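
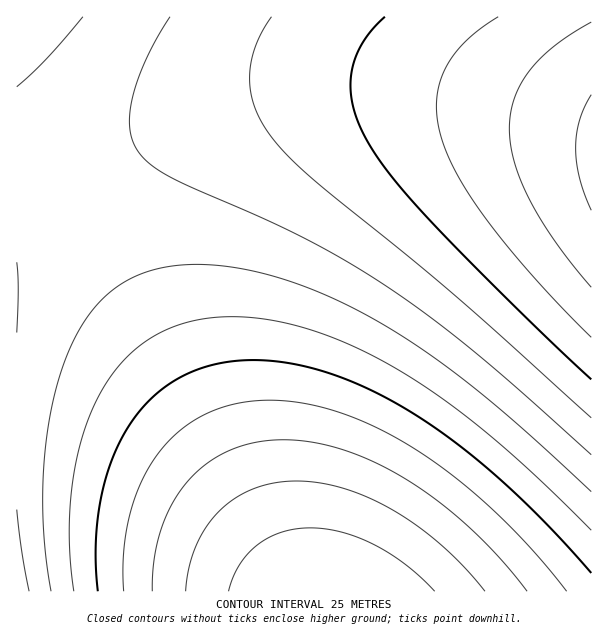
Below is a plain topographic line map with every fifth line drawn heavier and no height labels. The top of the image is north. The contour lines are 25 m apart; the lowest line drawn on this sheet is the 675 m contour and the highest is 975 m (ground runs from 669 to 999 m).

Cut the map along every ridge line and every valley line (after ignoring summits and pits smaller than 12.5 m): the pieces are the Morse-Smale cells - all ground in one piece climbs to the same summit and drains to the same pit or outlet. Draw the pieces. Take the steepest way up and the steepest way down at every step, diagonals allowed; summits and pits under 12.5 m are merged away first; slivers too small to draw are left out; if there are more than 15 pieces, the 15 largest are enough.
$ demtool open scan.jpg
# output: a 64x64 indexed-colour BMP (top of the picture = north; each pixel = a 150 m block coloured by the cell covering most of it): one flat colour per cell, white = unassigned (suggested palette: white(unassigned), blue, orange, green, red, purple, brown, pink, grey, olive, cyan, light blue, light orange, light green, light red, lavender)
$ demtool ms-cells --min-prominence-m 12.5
<image width="64" height="64" href="data:image/bmp;base64,Qk12CAAAAAAAAHYAAAAoAAAAQAAAAEAAAAABAAQAAAAAAAAIAAATCwAAEwsAABAAAAAAAAAA////ALR3HwAOf/8ALKAsACgn1gC9Z5QAS1aMAMJ34wB/f38AIr28AM++FwDox64AeLv/AIrfmACWmP8A1bDFACIiIiIiIiIiIiIiIiIiIiERERERERERERERERERERERIiIiIiIiIiIiIiIiIiIiEREREREREREREREREREREREiIiIiIiIiIiIiIiIiIiIRERERERERERERERERERERESIiIiIiIiIiIiIiIiIiIRERERERERERERERERERERERIiIiIiIiIiIiIiIiIiIhEREREREREREREREREREREREiIiIiIiIiIiIiIiIiIhERERERERERERERERERERERESIiIiIiIiIiIiIiIiIiERERERERERERERERERERERERIiIiIiIiIiIiIiIiIiEREREREREREREREREREREREREiIiIiIiIiIiIiIiIiERERERERERERERERERERERERESIiIiIiIiIiIiIiIiIRERERERERERERERERERERERERIiIiIiIiIiIiIiIiIREREREREREREREREREREREREREiIiIiIiIiIiIiIiIhERERERERERERERERERERERERESIiIiIiIiIiIiIiIhERERERERERERERERERERERERERIiIiIiIiIiIiIiIiEREREREREREREREREREREREREREiIiIiIiIiIiIiIiERERERERERERERERERERERERERESIiIiIiIiIiIiIiIRERERERERERERERERERERERERERIiIiIiIiIiIiIiIREREREREREREREREREREREREREREiIiIiIiIiIiIiIhERERERERERERERERERERERERERESIiIiIiIiIiIiIhERERERERERERERERERERERERERERIiIiIiIiIiIiIhEREREREREREREREREREREREREREREiIiIiIiIiIiIiERERERERERERERERERERERERERERESIiIiIiIiIiIiERERERERERERERERERERERERERERERIiIiIiIiIiIiIREREREREREREREREREREREREREREREiIiIiIiIiIiIRERERERERERERERERERERERERERERESIiIiIiIiIiIhERERERERERERERERERERERERERERERIiIiIiIiIiIhEREREREREREREREREREREREREREREREiIiIiIiIiIiERERERERERERERERERERERERERERERESIiIiIiIiIiERERERERERERERERERERERERERERERERIiIiIiIiIiEREREREREREREREREREREREREREREREREiIiIiIiIiIRERERERERERERERERERERERERERERERESIiIiIiIiIRERERERERERERERERERERERERERERERERIiIiIiIiIhEREREREREREREREREREREREREREREREREiIiIiIiIhERERERERERERERERERERERERERERERERESIiIiIiIiERERERERERERERERERERERERERERERERERIiIiIiIiEREREREREREREREREREREREREREREREREREiIiIiIiERERERERERERERERERERERERERERERERERESIiIiIiIRERERERERERERERERERERERERERERERERERIiIiIiIREREREREREREREREREREREREREREREREREREiIiIiIhERERERERERERERERERERERERERERERERERESIiIiIhERERERERERERERERERERERERERERERERERERIiIiIhEREREREREREREREREREREREREREREREREREREiIiIiEREREREREREREREREREREREREREREREREREREUQiIiERERERERERERERERERERERERERERERERERERERREIiERERERERERERERERERERERERERERERERERERERFEREIREREREREREREREREREREREREREREREREREREREUREQxERERERERERERERERERERERERERERERERERERERREQzMxERERERERERERERERERERERERERERERERERERFERDMzMxEREREREREREREREREREREREREREREREREREURDMzMzMRERERERERERERERERERERERERERERERERERRDMzMzMzMRERERERERERERERERERERERERERERERERFEMzMzMzMzMREREREREREREREREREREREREREREREREUMzMzMzMzMzMRERERERERERERERERERERERERERERERMzMzMzMzMzMzMxEREREREREREREREREREREREREREzMzMzMzMzMzMzMzMxERERERERERERERERERERERMzMzMzMzMzMzMzMzMzMzMzERERERERERERERERERMzMzMzMzMzMzMzMzMzMzMzMzMzMzEREREREREREzMzMzMzMzMzMzMzMzMzMzMzMzMzMzMzMzMzMzMzMzMzMzMzMzMzMzMzMzMzMzMzMzMzMzMzMzMzMzMzMzMzMzMzMzMzMzMzMzMzMzMzMzMzMzMzMzMzMzMzMzMzMzMzMzMzMzMzMzMzMzMzMzMzMzMzMzMzMzMzMzMzMzMzMzMzMzMzMzMzMzMzMzMzMzMzMzMzMzMzMzMzMzMzMzMzMzMzMzMzMzMzMzMzMzMzMzMzMzMzMzMzMzMzMzMzMzMzMzMzMzMzMzMzMzMzMzMzMzMzMzMzMzMzMzMzMzMzMzMzMzMzMzMzMzMzMzMzMzMzMzMzMzMzMzMzMzMzMzMzMzMzMzMzMzMzMz"/>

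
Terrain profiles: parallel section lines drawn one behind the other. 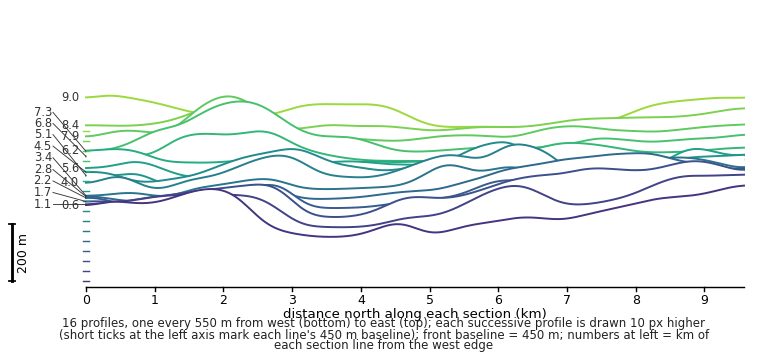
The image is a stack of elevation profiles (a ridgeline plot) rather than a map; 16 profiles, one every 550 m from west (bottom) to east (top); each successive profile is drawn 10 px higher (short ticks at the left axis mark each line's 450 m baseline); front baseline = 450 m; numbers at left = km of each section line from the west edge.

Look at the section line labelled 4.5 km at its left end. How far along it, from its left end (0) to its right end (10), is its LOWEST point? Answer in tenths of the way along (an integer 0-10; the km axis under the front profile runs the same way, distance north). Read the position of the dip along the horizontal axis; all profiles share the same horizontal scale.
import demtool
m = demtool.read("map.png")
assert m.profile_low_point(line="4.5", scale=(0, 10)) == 1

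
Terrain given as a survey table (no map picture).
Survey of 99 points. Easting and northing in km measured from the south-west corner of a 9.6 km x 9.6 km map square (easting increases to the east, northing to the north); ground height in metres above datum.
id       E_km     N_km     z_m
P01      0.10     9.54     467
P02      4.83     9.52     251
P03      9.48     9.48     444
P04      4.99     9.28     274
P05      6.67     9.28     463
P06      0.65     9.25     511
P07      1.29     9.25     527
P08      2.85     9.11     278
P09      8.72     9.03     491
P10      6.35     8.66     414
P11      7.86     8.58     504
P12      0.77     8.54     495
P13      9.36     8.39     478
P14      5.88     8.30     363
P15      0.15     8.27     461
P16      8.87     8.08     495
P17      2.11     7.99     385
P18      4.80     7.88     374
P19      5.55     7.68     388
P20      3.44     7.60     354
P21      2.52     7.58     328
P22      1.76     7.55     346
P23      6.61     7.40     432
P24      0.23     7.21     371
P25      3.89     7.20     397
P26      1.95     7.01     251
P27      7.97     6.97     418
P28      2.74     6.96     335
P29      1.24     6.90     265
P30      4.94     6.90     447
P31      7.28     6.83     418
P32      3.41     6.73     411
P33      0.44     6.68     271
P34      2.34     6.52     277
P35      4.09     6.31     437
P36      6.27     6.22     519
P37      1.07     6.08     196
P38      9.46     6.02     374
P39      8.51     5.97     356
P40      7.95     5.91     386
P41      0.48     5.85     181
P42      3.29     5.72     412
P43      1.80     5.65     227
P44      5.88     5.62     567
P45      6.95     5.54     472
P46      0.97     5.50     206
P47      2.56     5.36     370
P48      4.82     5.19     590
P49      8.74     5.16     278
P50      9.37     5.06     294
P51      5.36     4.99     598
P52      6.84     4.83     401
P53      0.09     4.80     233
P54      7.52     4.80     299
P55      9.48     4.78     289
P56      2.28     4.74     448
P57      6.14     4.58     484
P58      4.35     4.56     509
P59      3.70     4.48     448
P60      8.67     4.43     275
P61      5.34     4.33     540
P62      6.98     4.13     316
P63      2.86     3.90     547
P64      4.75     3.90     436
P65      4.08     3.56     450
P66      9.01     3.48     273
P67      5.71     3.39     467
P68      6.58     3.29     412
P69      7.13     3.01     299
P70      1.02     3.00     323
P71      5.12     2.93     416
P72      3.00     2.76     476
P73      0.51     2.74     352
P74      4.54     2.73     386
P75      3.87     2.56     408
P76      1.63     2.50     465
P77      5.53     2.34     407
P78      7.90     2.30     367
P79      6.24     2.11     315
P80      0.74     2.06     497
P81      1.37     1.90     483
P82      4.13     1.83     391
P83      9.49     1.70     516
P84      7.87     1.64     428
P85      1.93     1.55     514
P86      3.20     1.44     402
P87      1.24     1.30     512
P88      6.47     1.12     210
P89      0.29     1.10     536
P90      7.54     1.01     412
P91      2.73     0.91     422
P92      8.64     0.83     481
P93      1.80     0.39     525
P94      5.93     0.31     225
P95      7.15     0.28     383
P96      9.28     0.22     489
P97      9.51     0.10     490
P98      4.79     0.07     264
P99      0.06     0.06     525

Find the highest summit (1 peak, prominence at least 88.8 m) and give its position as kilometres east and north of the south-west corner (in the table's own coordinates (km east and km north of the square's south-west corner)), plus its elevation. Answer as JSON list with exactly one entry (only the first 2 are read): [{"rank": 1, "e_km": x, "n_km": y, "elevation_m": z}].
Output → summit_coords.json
[{"rank": 1, "e_km": 5.31, "n_km": 4.94, "elevation_m": 598}]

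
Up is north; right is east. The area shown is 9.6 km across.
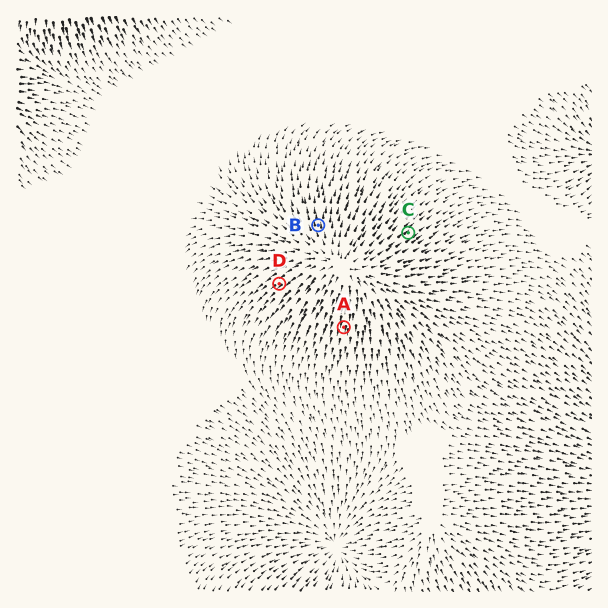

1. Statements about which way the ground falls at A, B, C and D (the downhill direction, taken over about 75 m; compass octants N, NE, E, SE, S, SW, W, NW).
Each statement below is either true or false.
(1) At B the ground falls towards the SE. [false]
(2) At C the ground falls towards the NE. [true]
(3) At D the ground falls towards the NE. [false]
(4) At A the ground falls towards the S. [true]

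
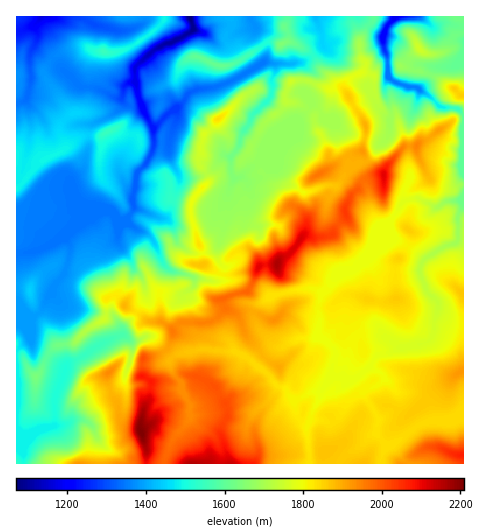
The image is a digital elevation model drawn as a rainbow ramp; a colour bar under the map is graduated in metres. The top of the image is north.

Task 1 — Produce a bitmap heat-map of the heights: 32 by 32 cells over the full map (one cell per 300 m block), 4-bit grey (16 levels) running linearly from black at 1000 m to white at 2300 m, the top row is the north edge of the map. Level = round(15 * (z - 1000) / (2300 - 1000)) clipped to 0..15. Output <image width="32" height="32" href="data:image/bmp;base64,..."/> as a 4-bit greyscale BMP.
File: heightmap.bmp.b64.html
<image width="32" height="32" href="data:image/bmp;base64,Qk12AgAAAAAAAHYAAAAoAAAAIAAAACAAAAABAAQAAAAAAAACAAATCwAAEwsAABAAAAAAAAAAAAAAABEREQAiIiIAMzMzAERERABVVVUAZmZmAHd3dwCIiIgAmZmZAKqqqgC7u7sAzMzMAN3d3QDu7u4A////AGeJqqq9vN3dy6qqqqqqu8xmd4mazcvMzLuqqqqqqqu7ZmZ4m93Lu8u7qqqqqqqqqmZmeKrN27vLuqqZqqqqqqpnZ4mqzcu7y7qpmZmqqqqqZ2aKqrzLvLu6qpmZmZqqqmdmebq8u7u6qqqpmZmaqqtmdmeJq6qrqqqqqZmZmZmqVXd3d4qqqqqqqqmZmZmZmVVmeHeJq7uquqqpmZmZmZlFVVeImqqru7q6qZmZmpmZVURXmqmZmruqqqmaqqqZmVVEWJmZmZqquqqpmaqqmZpFRFZ4iIiJmrzMqpmZqZmZRERFVnd5mpms3bqZmZqZmURERERmeJmJqszLupmZmYhERERERXeYiJmr3MupmamYREREREVWmIiIq8u8uZmZmERERERFZ5iIiJu7vLqpmYhURERVRWaJiIiJqqu7yZmYZURFVUVmeIiIiKuqvMqamGZVRVVUVYiIiIiauqvKqphWZlVlVEWJh4iIiaqpm7qYVVVVZmREaYh4iIiImYmqqFVVVVVTNFiYeIiIiKmIialEVVVEM0NWeYeIiImZh3d3REREQzRERFaIeIiamHZWikREREMkRVVUV2iImZlWZ4hEREVUM0ZmdlRVZ3eIWId3Q0RWZlIkZlVlZmZWh0eIhzM0VURVMiNFVWdlVoY3h3cyMzRERVQkVUVnZVZ3RVZ3"/>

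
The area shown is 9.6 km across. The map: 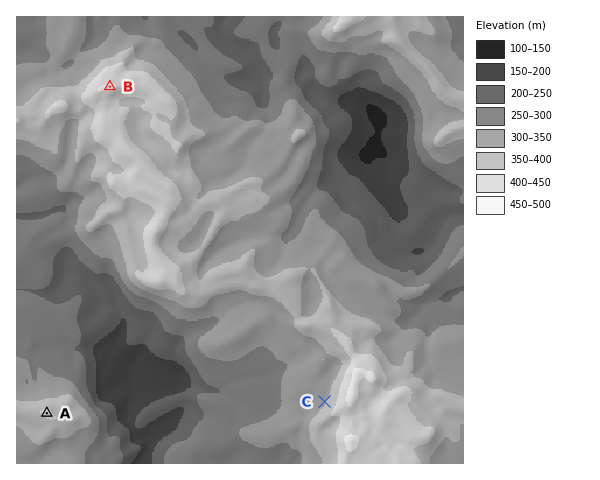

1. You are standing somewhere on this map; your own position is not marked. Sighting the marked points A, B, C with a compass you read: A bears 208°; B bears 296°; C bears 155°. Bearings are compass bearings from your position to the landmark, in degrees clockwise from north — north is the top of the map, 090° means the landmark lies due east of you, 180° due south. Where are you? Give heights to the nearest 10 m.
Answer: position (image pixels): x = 198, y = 129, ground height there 350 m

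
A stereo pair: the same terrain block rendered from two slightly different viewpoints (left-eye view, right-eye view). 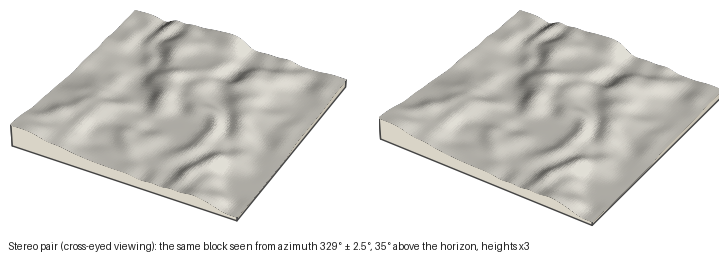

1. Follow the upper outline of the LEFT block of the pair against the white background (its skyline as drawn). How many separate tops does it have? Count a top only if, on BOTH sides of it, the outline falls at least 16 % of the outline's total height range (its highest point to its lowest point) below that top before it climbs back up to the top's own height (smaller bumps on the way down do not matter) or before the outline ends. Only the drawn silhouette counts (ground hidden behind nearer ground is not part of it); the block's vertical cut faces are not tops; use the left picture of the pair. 1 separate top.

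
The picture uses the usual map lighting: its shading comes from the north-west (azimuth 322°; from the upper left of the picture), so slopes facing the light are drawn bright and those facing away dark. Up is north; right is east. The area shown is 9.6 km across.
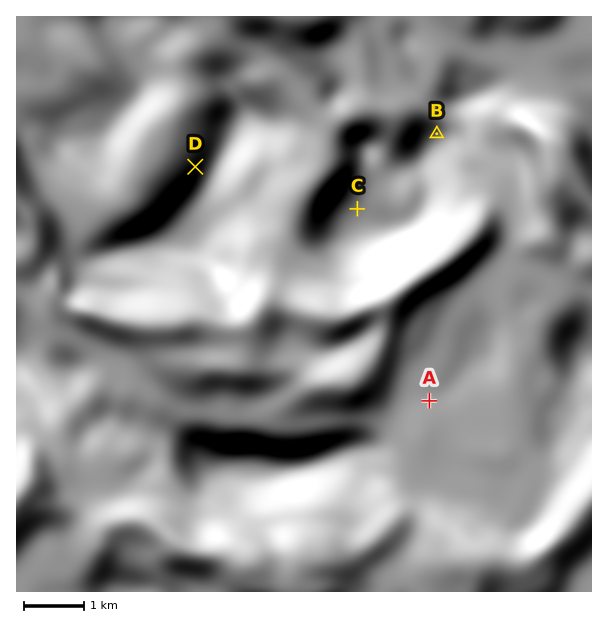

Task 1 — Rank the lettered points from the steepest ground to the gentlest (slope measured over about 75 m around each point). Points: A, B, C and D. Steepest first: D B C A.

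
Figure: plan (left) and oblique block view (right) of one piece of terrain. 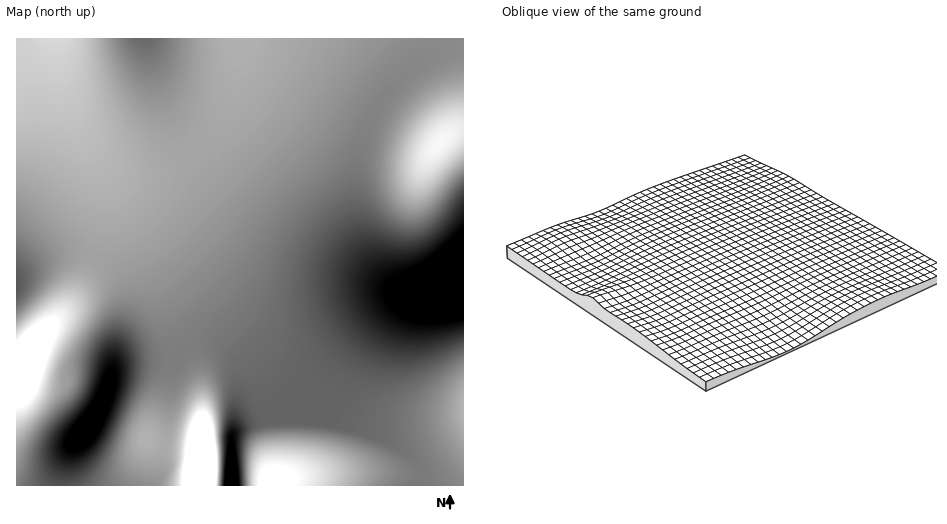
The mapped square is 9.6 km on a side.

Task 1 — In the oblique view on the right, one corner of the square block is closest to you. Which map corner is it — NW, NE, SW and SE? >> SE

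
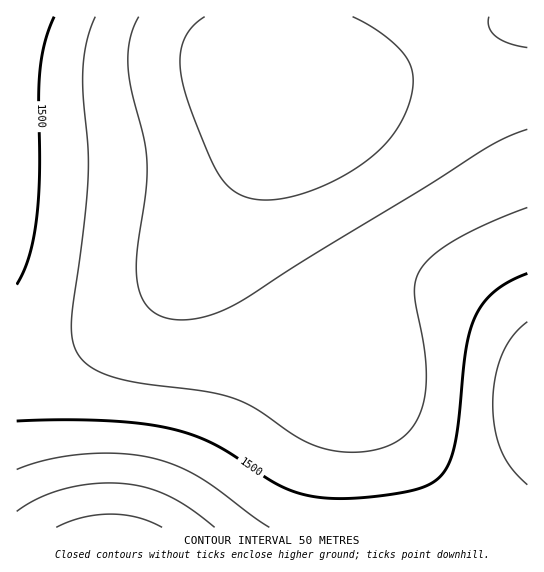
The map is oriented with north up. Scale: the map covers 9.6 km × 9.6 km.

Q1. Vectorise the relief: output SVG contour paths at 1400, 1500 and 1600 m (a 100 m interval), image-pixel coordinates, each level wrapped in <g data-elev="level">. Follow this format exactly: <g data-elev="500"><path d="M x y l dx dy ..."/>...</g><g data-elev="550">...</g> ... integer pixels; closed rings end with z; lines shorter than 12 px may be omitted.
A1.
<g data-elev="1400"><path d="M17 511l22-13 26-9 29-5 28-1 23 4 22 8 23 13 25 19"/></g><g data-elev="1500"><path d="M17 421l48-1 45 1 36 3 29 6 22 7 21 9 64 41 15 6 16 3 21 2 25 0 32-4 26-5 12-4 10-7 7-9 5-12 7-30 8-80 5-18 5-15 9-13 11-11 14-9 17-8"/><path d="M54 17l-9 26-5 30-1 26 0 78-3 48-8 34-11 26"/></g><g data-elev="1600"><path d="M139 17l-8 20-3 22 2 26 14 53 3 25-1 30-9 60 0 24 3 16 6 12 8 8 12 5 15 2 16-1 17-5 19-8 79-51 117-70 57-37 20-11 21-8"/></g>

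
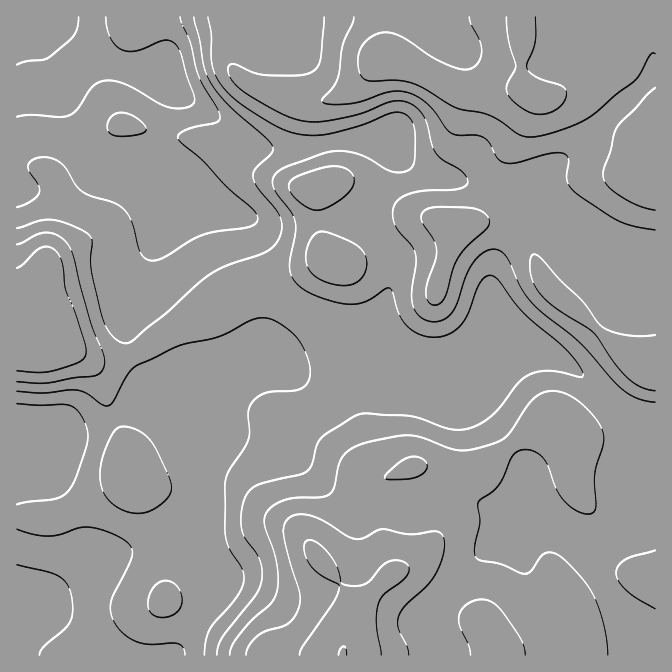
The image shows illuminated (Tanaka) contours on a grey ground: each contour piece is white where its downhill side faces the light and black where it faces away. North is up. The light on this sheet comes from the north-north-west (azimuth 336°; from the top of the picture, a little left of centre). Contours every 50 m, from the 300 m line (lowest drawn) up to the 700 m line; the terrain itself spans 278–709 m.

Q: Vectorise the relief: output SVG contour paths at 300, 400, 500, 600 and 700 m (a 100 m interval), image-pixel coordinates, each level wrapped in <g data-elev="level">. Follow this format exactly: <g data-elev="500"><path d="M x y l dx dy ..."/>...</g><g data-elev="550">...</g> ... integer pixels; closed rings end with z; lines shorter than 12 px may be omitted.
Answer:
<g data-elev="300"><path d="M79 17l-2 11-3 8-22 19-8 5-17 1-10 4"/></g><g data-elev="400"><path d="M17 529l17 5 14 2 12-2 20-6 10-1 18 5 16 8 7 7 1 8-21 45-1 10 4 12 8 10 12 8 15 4 28 0 6 3 2 8"/><path d="M17 404l23 1 24-1 8 2 5 4 5 7 4 10 2 8-2 12-9 28-5 11-5 7-12 6-38 5"/><path d="M113 135l9 1 15-1 8-3 1-4-3-5-8-6-8-4-9 0-6 3-4 7 0 7z"/><path d="M180 17l10 25 9 35 18 31 3 9-1 3-4 3-30 7-5 3-2 5 4 5 22 18 25 27 25 22 4 7-2 6-11 5-28 3-13 4-14 6-28 17-7 2-6 0-6-3-3-5-8-30-8-13-10-6-22-7-9-4-7-7-9-15-5-6-8-5-9-2-11 2-6 6 1 7 10 15 0 6-9 9-13 5"/></g><g data-elev="500"><path d="M17 382l28 1 29-5 20-2 8-5 3-9-2-10-13-32-17-65-6-12-9-7-11-3-10 2-20 9"/><path d="M208 17l3 16 1 30 7 18 8 11 12 10 36 24 23 8 24 1 36-9 30-12 9-2 10 3 7 10 1 12 0 23-3 7-5 4-7 1-8 0-32-17-12-3-11-1-13 2-36 13-8 4-5 5-3 7 2 6 17 24 4 10 0 11-6 34 3 10 6 8 9 6 13 6 17 5 13 2 15-2 20-13 5-1 3 5 6 20 7 12 12 9 17 3 13-3 12-8 8-13 12-31 5-5 7-1 6 4 16 22 11 13 43 37 11 13 4 10-3 2-20-5-11-1-10 1-9 2-12 9-18 24-10 10-13 8-12 4-17 0-38-13-43-3-9 1-30 18-7 6-5 9-4 18-6 7-8 3-36 8-10 5-5 6-4 8-2 12 0 11 3 12 16 23 2 10-1 12-7 15-32 41-4 9-1 8"/></g><g data-elev="600"><path d="M409 655l-2-8-9-19 0-11 6-10 23-21 10-14 7-22 0-10-2-6-7-3-28 3-25-5-18 9-9 1-8-3-27-17-18-5-8 1-6 3-3 6-2 6 4 22 13 42 0 8-2 8-5 8-6 6-22 7-8 5-8 10-3 9"/><path d="M525 655l-1-8-3-9-19-26-10-10-10-3-8 2-7 3-5 5-3 6 0 10 10 20 1 10"/><path d="M385 478l19 1 13-2 8-6 2-4 0-4-3-3-6-3-11 1-17 12-5 5z"/><path d="M655 335l-13 1-15-1-13-3-10-4-7-7-14-19-23-22-18-21-7-5-3 1-2 8 1 14 4 10 8 10 16 13 35 23 21 31 15 16 12 7 13 4"/><path d="M434 305l6-2 5-6 8-29 7-13 29-30 1-3-2-5-8-7-13-2-30-1-10 2-5 4 0 9 11 16 3 10 0 10-8 22-2 12 2 10z"/><path d="M354 17l-2 6-9 22-5 33-5 9-10 11-1 2 2 3 10 2 18-2 42-12 10 1 8 2 17 11 18 24 5 4 6 2 19 0 8 3 5 5 7 14 7 5 13 1 37-10 11 1 4 6-2 15 0 7 4 6 5 5 44 29 15 5 20 3"/></g><g data-elev="700"><path d="M347 655l-1-7-2-2-4 3-2 6"/><path d="M506 17l2 23 8 25-1 5-8 13 0 9 5 8 11 8 10 5 9 1 10-2 8-5 5-7 2-7-2-4-3-3-25-9-6-4-4-5 0-5 8-21 0-25"/></g>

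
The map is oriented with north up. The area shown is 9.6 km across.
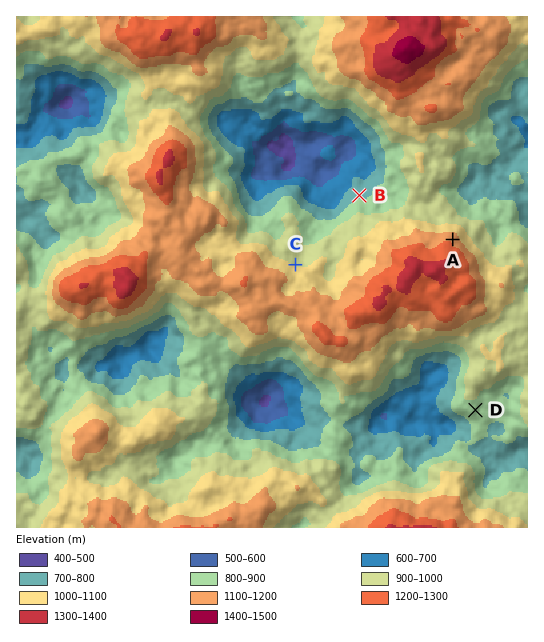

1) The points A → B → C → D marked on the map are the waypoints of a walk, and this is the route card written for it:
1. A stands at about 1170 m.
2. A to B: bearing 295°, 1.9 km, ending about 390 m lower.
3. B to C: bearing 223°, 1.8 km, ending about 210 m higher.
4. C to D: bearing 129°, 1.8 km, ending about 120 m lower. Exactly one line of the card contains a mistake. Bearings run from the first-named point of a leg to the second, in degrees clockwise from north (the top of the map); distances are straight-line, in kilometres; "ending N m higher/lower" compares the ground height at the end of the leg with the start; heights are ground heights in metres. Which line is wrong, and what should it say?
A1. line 4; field distance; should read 4.3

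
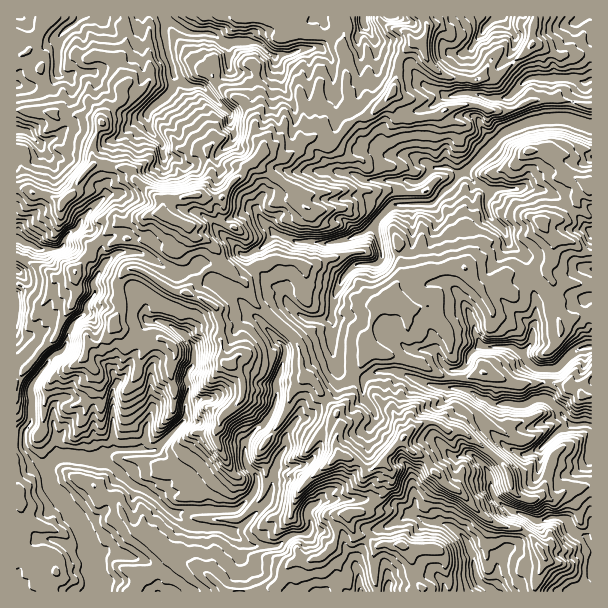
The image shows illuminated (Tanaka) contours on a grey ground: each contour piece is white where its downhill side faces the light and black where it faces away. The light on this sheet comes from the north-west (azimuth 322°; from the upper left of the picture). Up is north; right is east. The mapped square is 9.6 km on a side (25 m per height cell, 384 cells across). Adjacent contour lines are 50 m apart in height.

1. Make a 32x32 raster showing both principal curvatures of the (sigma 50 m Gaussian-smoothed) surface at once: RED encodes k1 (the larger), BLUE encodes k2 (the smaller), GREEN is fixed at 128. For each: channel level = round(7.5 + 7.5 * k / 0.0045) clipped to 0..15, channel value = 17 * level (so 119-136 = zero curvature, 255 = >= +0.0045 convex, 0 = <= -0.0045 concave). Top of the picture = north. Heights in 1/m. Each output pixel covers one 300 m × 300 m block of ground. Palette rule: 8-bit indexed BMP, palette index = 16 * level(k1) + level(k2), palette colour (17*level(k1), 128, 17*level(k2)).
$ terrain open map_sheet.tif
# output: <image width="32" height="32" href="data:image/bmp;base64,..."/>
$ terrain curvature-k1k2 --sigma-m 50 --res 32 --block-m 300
<image width="32" height="32" href="data:image/bmp;base64,Qk02CAAAAAAAADYEAAAoAAAAIAAAACAAAAABAAgAAAAAAAAEAAATCwAAEwsAAAABAAAAAAAAAIAAABGAAAAigAAAM4AAAESAAABVgAAAZoAAAHeAAACIgAAAmYAAAKqAAAC7gAAAzIAAAN2AAADugAAA/4AAAACAEQARgBEAIoARADOAEQBEgBEAVYARAGaAEQB3gBEAiIARAJmAEQCqgBEAu4ARAMyAEQDdgBEA7oARAP+AEQAAgCIAEYAiACKAIgAzgCIARIAiAFWAIgBmgCIAd4AiAIiAIgCZgCIAqoAiALuAIgDMgCIA3YAiAO6AIgD/gCIAAIAzABGAMwAigDMAM4AzAESAMwBVgDMAZoAzAHeAMwCIgDMAmYAzAKqAMwC7gDMAzIAzAN2AMwDugDMA/4AzAACARAARgEQAIoBEADOARABEgEQAVYBEAGaARAB3gEQAiIBEAJmARACqgEQAu4BEAMyARADdgEQA7oBEAP+ARAAAgFUAEYBVACKAVQAzgFUARIBVAFWAVQBmgFUAd4BVAIiAVQCZgFUAqoBVALuAVQDMgFUA3YBVAO6AVQD/gFUAAIBmABGAZgAigGYAM4BmAESAZgBVgGYAZoBmAHeAZgCIgGYAmYBmAKqAZgC7gGYAzIBmAN2AZgDugGYA/4BmAACAdwARgHcAIoB3ADOAdwBEgHcAVYB3AGaAdwB3gHcAiIB3AJmAdwCqgHcAu4B3AMyAdwDdgHcA7oB3AP+AdwAAgIgAEYCIACKAiAAzgIgARICIAFWAiABmgIgAd4CIAIiAiACZgIgAqoCIALuAiADMgIgA3YCIAO6AiAD/gIgAAICZABGAmQAigJkAM4CZAESAmQBVgJkAZoCZAHeAmQCIgJkAmYCZAKqAmQC7gJkAzICZAN2AmQDugJkA/4CZAACAqgARgKoAIoCqADOAqgBEgKoAVYCqAGaAqgB3gKoAiICqAJmAqgCqgKoAu4CqAMyAqgDdgKoA7oCqAP+AqgAAgLsAEYC7ACKAuwAzgLsARIC7AFWAuwBmgLsAd4C7AIiAuwCZgLsAqoC7ALuAuwDMgLsA3YC7AO6AuwD/gLsAAIDMABGAzAAigMwAM4DMAESAzABVgMwAZoDMAHeAzACIgMwAmYDMAKqAzAC7gMwAzIDMAN2AzADugMwA/4DMAACA3QARgN0AIoDdADOA3QBEgN0AVYDdAGaA3QB3gN0AiIDdAJmA3QCqgN0Au4DdAMyA3QDdgN0A7oDdAP+A3QAAgO4AEYDuACKA7gAzgO4ARIDuAFWA7gBmgO4Ad4DuAIiA7gCZgO4AqoDuALuA7gDMgO4A3YDuAO6A7gD/gO4AAID/ABGA/wAigP8AM4D/AESA/wBVgP8AZoD/AHeA/wCIgP8AmYD/AKqA/wC7gP8AzID/AN2A/wDugP8A/4D/AIeHpqWGhLaWhYWmt6a2t4eGprazsqfHtLaRk6a2pHOlh5eohYbGtaSHp6iHhoa3t8eWlMWDlpa2p5DFl5bn1pSnlZSFhoWGp6eXl6iUk5DWk+iUtObo1umlkZZjteemlKbGx4WGl6eol4OSoqPH1cKBtLWTcaSDkoCF5vbkw4Kyt4WFdaW2paeCk7KysqOV9pDX19emgpOFdfe1cLCRkrTIdYWWyLeTgqa3p6e1snP3k3Gik8a0g6b4toD45ea2pqaFttemg4Wnp4eFteawk6P2pYPm16SU+LWmgPiT1ISUpJWEg4WltaS1hnX4gPiB1KD356P2oPaUoZD2oqDTt4OR2JPHpaOWwqDnxvZw1dST1tWEdIX3c4Ll9pLE57DVxKDkktbUobeR9pCT94aQ9IGEx8akg8bl9qWVxsfk5JCRseWitdagt4L2gNKz+KeQ1JXExpHXpcajuKOAcICglNih5KaUyJDokveQ+IPmpYDI14Slo5eVgKDQs7fn+PToxueQ9+bFk8SS55CW6bankMemdJakkrPYw8HWyKaAkJDFlvWAxbaWtqbnoYTFyKeh1YeEh7inlZST2KCQkLD4k4CzhfPUs9iVtbGQpdaVlMPHpoOYl3aXl6aokNnHkafYpaKn1aCj1oWSpaWV1oW0toG0kqaXh5eXl5WCyJWUpqa2tKaV5pDXhYTF59aElaaEpriBt6eol4aohLeVp5WXhoSit7XokNe155SUlZbHlYaGp5Wgpqa3p5WWt6aXlpempfejtdWzkKOBtpV11oDEyMfI9vPhgLWWl6iolZaEpoWlgKKwxdXFtaaFttai1bKRgIBwkNSg17WFhpe4kKen17STpuiAxcfFtsfYosLWgqO4yLa1ksK2x5OXp5Ckxti1o6aT95WApYTF1rLF13SSt7fGw9W2kYGQoqe2oriWlpS157aE9pSTxeWVt9bUtnS1x7fXxrLCwuTEpKKRkYGUltildnS11tbmk4KCtJP2tqSDcoKSxrbHs6KTstfYlJa2pMmBpoXVhYXXoLfHkJPXp7aluKWGhYSEpciDc7b517jGgMSDddWjlJDVlpfVkse2lKeWtoWFhoaXtsWSgIOVpXPXxrel2LWEkZeHuKCkxrWkloaX1qS2xOfkwPflg3JypIaFlpWltbeVgZax0+emlLSlhZaF57a2kKDAkJD45+fGhLaSk4Snt9eSosXDk7WDx6WUt5WUtoLW9/fXloBxkYKmuKLHtraFx4G4uLPY2YC1ppPHpIXFxaVzhNbUtqbItqelgqanhpa2k6aUkICgyKOitbWzg8b3c7eQt6LntpaWhbekk4WVlbaDk6S12MW2p5aWx5D20tTFlqSSo/aVdJU="/>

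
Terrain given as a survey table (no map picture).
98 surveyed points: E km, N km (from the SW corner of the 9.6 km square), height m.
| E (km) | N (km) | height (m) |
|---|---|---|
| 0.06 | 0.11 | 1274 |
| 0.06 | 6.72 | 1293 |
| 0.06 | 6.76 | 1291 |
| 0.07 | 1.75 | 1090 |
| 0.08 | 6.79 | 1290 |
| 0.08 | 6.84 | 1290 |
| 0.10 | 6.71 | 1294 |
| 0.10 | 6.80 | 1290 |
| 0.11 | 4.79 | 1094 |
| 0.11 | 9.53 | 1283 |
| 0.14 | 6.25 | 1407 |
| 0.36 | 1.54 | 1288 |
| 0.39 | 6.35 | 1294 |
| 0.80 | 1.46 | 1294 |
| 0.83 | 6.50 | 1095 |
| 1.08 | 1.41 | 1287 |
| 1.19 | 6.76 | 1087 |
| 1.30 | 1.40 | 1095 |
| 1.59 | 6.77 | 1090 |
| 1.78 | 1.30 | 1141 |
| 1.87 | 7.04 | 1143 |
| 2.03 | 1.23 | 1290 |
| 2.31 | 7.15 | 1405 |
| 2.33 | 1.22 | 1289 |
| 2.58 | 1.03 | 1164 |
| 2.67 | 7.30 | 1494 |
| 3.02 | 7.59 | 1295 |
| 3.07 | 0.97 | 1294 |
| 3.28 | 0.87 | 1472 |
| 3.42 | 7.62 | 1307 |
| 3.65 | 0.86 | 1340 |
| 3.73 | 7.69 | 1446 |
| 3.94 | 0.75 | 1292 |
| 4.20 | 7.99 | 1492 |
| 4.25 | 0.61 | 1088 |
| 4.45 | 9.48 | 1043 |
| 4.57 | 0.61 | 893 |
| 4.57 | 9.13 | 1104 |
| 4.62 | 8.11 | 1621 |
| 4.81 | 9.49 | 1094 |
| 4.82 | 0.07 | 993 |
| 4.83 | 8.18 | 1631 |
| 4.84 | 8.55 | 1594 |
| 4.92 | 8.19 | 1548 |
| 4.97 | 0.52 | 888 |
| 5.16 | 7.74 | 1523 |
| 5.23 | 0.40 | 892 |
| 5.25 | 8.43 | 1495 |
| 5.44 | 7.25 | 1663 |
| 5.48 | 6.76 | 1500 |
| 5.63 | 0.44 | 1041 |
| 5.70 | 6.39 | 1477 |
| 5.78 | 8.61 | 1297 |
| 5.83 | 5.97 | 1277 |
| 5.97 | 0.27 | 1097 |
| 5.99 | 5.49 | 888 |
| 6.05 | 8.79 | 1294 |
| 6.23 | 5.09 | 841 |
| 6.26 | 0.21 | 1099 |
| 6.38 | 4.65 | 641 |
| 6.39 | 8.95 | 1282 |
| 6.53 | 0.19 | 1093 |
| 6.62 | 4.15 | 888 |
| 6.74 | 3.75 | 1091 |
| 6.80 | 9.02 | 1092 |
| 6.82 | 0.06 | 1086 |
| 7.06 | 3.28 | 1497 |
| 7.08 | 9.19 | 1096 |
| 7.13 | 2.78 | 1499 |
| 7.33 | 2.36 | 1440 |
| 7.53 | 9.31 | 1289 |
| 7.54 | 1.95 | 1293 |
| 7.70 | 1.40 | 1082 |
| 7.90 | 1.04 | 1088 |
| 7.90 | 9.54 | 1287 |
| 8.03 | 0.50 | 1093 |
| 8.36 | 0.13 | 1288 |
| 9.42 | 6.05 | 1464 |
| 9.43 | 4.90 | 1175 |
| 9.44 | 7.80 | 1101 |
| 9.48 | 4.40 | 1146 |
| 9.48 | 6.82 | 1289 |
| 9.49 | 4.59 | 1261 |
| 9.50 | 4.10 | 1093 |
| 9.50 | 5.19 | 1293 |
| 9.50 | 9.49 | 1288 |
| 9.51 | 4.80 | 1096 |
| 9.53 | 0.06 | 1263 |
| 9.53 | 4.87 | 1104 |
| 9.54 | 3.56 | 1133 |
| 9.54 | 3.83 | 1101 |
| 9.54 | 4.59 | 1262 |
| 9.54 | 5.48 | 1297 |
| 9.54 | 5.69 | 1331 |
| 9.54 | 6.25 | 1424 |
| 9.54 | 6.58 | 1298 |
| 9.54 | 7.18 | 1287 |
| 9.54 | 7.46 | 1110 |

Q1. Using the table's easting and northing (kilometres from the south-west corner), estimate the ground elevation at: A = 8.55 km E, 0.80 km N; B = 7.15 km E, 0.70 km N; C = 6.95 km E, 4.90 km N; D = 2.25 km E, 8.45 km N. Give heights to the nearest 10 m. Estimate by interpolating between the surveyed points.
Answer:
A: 1090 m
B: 1080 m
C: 870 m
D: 1290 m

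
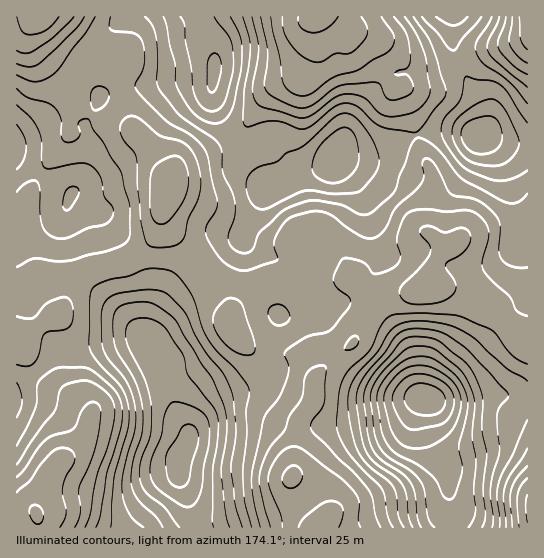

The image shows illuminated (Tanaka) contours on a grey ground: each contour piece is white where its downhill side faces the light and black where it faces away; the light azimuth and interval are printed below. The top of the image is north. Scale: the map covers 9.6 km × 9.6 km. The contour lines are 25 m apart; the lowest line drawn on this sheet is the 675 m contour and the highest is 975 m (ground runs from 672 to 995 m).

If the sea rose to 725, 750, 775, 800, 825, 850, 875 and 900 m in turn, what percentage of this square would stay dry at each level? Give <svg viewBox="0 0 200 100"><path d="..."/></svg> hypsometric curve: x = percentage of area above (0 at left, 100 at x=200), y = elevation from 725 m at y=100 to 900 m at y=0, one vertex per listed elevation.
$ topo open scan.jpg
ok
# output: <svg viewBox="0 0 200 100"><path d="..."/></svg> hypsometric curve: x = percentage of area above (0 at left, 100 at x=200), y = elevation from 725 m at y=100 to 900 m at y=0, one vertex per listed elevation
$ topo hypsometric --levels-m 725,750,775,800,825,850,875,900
<svg viewBox="0 0 200 100"><path d="M187 100l-15-14-28-15-44-14-31-14-26-14-17-15-15-14"/></svg>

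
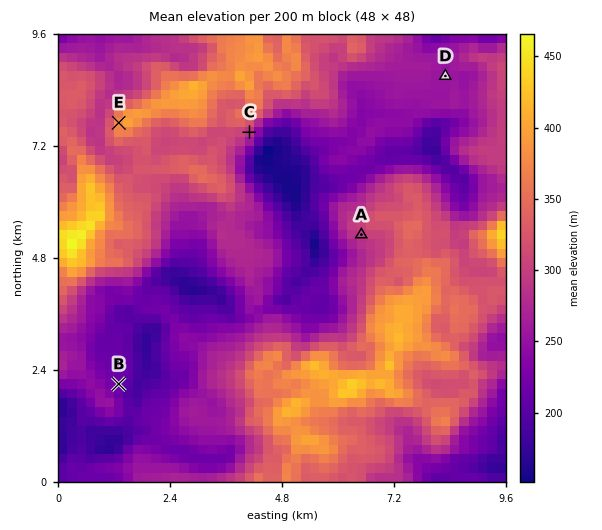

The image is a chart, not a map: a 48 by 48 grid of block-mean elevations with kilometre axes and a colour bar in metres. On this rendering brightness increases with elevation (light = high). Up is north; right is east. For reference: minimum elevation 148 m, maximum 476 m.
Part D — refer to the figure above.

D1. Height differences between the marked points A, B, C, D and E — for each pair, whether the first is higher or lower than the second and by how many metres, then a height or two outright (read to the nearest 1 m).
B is lower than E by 166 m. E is higher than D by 126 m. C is lower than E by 89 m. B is lower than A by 84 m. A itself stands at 298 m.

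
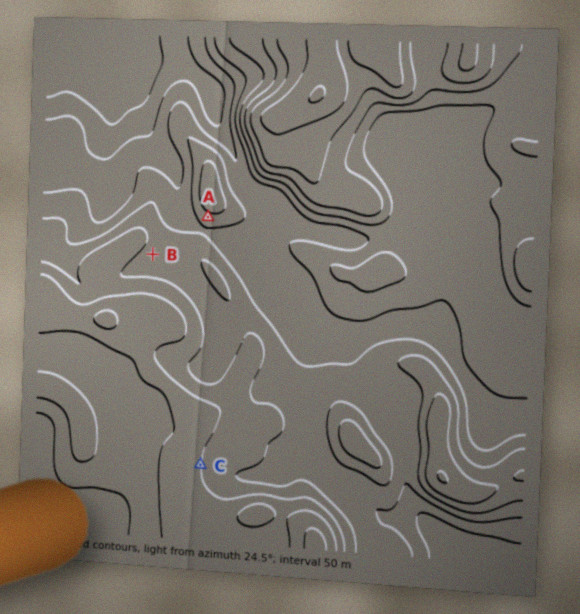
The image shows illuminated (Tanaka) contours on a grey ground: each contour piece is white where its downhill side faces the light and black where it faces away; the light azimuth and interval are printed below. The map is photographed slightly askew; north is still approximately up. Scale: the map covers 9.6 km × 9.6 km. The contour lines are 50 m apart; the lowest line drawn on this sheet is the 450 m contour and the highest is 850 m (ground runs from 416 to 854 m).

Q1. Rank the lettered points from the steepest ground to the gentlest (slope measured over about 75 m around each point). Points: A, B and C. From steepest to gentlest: A C B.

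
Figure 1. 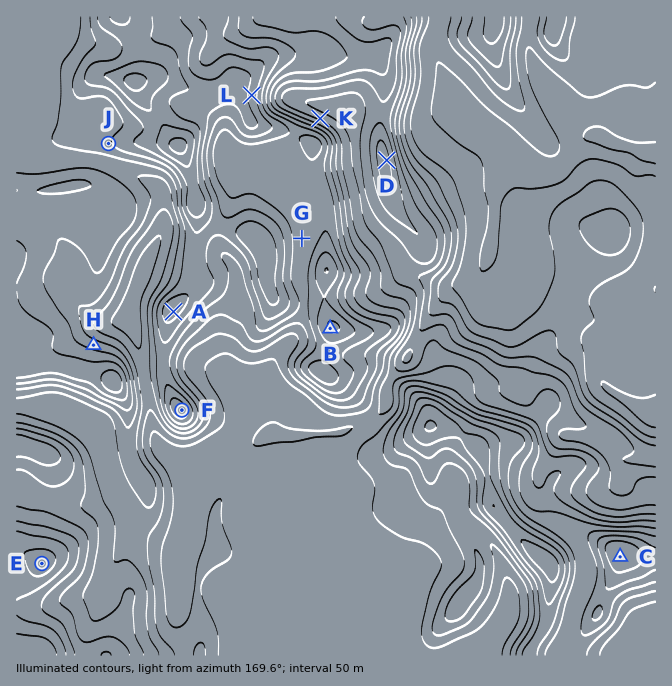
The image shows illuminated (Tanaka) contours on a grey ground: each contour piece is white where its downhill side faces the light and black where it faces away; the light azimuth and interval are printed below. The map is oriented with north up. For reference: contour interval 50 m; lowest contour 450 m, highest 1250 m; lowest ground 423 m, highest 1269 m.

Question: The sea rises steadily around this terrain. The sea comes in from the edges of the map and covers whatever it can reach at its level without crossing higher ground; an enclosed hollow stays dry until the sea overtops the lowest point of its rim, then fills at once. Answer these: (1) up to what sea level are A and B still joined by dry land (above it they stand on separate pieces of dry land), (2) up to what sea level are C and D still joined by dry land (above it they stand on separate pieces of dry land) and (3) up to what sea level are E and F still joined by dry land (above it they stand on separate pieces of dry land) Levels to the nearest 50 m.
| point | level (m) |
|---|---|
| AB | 1000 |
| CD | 800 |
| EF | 950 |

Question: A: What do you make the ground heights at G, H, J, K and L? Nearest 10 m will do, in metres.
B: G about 970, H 1030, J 1090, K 790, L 1080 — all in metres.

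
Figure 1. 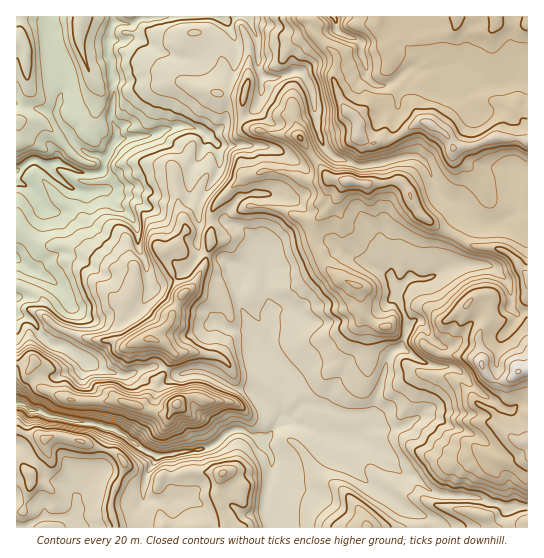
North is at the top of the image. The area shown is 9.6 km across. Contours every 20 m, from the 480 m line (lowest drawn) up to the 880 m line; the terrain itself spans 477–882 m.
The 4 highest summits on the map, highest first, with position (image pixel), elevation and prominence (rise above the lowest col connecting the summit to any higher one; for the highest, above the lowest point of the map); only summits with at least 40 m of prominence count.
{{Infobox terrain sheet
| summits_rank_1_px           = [430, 125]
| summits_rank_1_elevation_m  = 849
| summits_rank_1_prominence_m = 98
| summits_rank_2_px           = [349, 181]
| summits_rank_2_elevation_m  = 837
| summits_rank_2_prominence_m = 68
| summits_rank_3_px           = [177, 403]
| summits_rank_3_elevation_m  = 828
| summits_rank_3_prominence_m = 134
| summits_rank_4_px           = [149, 338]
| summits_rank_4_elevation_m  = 782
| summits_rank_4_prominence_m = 87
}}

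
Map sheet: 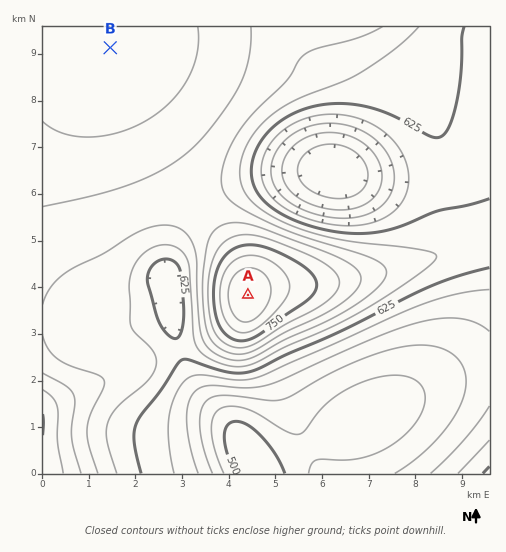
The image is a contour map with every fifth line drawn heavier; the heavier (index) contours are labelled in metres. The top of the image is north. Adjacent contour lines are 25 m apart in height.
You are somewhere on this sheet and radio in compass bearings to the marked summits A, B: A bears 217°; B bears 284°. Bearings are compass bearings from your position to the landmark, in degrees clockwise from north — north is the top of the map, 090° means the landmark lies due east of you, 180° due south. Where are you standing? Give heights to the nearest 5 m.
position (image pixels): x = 383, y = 116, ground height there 620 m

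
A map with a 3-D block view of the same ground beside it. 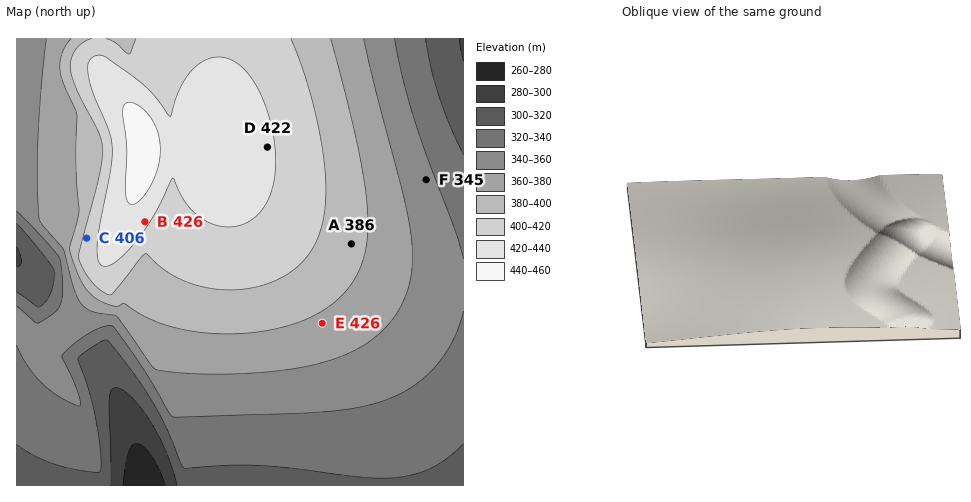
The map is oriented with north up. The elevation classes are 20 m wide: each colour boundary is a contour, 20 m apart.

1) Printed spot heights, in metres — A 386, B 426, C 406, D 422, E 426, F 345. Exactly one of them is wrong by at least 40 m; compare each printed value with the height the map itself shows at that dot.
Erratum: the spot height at E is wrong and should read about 376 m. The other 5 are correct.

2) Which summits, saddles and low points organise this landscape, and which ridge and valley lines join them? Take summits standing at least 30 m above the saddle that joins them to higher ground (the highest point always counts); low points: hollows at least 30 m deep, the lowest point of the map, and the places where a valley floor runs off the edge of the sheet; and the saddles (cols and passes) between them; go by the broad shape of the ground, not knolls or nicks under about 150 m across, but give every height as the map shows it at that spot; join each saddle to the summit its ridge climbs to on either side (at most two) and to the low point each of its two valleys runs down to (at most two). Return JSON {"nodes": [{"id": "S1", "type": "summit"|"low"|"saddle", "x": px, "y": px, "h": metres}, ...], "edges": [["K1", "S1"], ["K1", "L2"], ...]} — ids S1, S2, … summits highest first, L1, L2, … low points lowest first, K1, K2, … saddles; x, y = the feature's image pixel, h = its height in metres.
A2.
{"nodes": [
{"id": "S1", "type": "summit", "x": 144, "y": 148, "h": 448},
{"id": "L1", "type": "low", "x": 144, "y": 485, "h": 266},
{"id": "L2", "type": "low", "x": 463, "y": 42, "h": 298},
{"id": "L3", "type": "low", "x": 17, "y": 257, "h": 298},
{"id": "K1", "type": "saddle", "x": 17, "y": 317, "h": 343},
{"id": "K2", "type": "saddle", "x": 463, "y": 284, "h": 341}],
"edges": [["K1", "S1"], ["K1", "L1"], ["K1", "L3"], ["K2", "S1"], ["K2", "L1"], ["K2", "L2"]]}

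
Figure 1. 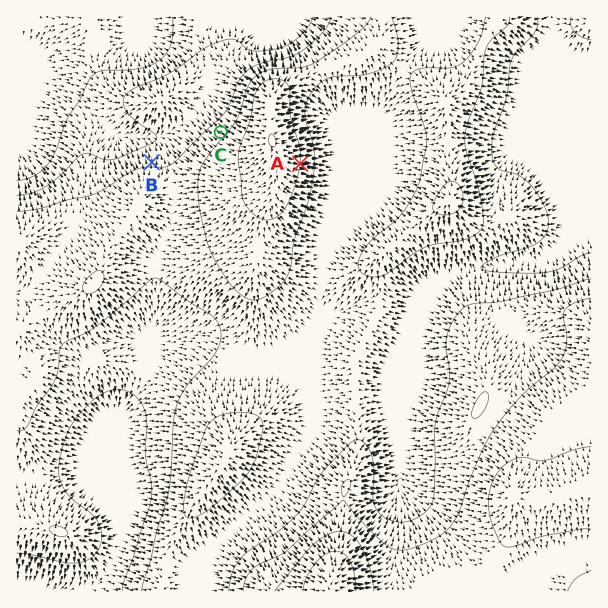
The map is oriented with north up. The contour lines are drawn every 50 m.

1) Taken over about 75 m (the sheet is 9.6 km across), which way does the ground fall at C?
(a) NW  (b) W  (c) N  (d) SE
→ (a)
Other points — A E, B N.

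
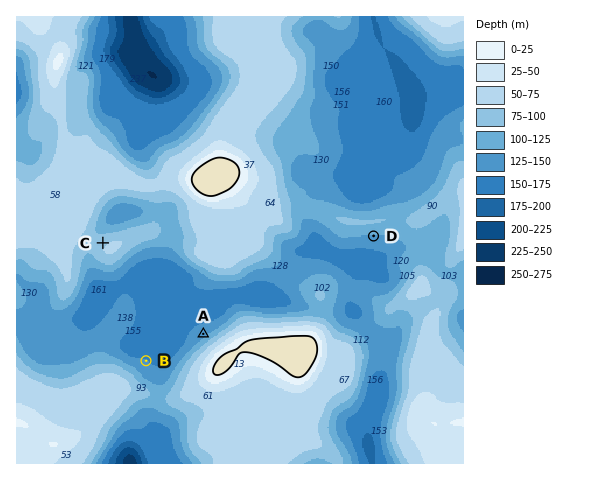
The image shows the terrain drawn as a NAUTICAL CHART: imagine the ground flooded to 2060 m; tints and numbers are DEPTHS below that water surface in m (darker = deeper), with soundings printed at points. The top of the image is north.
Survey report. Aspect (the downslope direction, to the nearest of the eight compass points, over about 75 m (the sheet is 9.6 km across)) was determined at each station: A NW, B NE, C NW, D S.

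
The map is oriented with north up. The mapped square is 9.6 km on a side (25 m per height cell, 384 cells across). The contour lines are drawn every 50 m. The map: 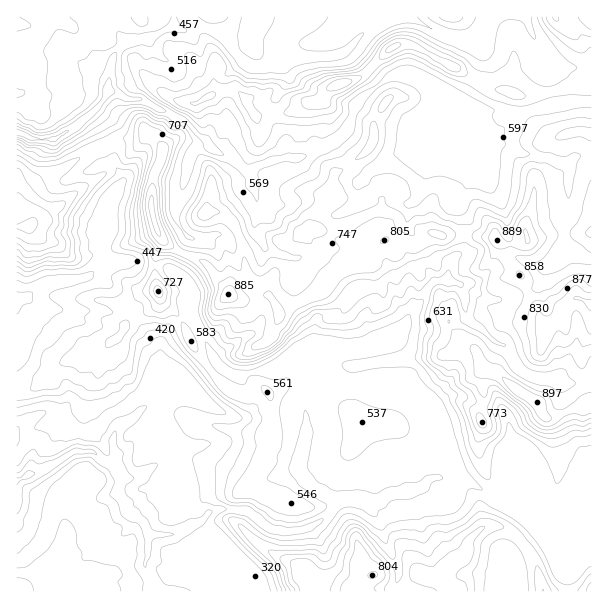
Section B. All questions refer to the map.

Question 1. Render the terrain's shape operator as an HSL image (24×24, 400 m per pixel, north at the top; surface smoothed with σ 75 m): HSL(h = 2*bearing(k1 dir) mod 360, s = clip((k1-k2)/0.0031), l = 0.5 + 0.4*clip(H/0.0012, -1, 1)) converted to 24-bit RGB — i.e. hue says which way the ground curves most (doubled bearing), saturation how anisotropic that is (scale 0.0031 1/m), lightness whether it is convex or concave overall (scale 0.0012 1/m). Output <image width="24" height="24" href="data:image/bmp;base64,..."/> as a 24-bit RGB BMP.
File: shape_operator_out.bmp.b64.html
<image width="24" height="24" href="data:image/bmp;base64,Qk32BgAAAAAAADYAAAAoAAAAGAAAABgAAAABABgAAAAAAMAGAAATCwAAEwsAAAAAAAAAAAAAtYKzjXaQfIiQkIebg52AazyOi6Jyc4t2doaDjV91NBczp9xwab/KiFi41bKHHFrIwViiXbjLwMFcUUt5Wlh6ked3QzC1WL/Sf154oHt/bZZtdH9qr4p6LkWIsI2uin6DfGNwcB9Iofz9uO7smTPBnk2m0vTFWhBvh8uRgFGX46y/Tm2HU0lloOuXZS9qZolJeU+Cm5F5mot8cYiDfLmnjR54eZoxn5c8pim+zf7taiABNTcHFjILY8Cf7tSSVSiSl197aa6sq2W97afji9bnniZ/pIRdfF6jaT6Rn6KGj4J0fKpyYhlQcK5njYGdpUy2aLgMeDcAbMjXytbnWZLnHY0LYzAVboxPf39idXhQQVxDutBQcTArdk18qp19Vo2AEpxSxoLEsoSZpcuXIRGGr6tugHWFbWqCZoix067bW6htjZlIfytGpHqYdZmiZJt6aYZWcX1ge2ZMyaQyYY6WZV95rqKDZHaA2EB2JoYKX6kJqDQGZC6bcaR4aIOCbJSZZ4OQn3lztJt+PE55foOan4GMfotzc3dqhIlzb3eOf0GLtt6ATlltcUdepLRbWHVYpFW4s4awoGrCa8qPN46ukHuBiGd/lpZcRaqwYXGt0MCfV1OJW3qCiXN0pH+IfoaadZ+bbFp+azmB+fPHGw9qqzozkMxJWk42UoIzXHc2nYFcoYNfQIpgV4x2cZqtYra/XA4RXYIdvtZpWFJyZm6KfZ6ggKaknm1zh2NzZUNsQnyz+/ipKwYtxvbKh4LvuJTov4rblYzLTWOUs5qJfqJsQYOCdX5dWBo6rPHVVoXRlrXSl2apXoOGiYVZgnxZhYFyhld8dztSeaE87VU6sff/Lv26dCtFcY5CUF11xYqslIW1poWVtcKbOT5nYy1RXeFqohdv/4kpH04HQ4E6cmSGeaGmiXmshm+qbCih37HSQLfBouXJmxNo5y4fM4FRXrBJXHmGaIxvhYujtXSw05WKWDZfL0+QUvyLlVAuEe0p/c7gHXleTV0yd3w1VHo5VHJJNEBnxLlpjdS3qyNMaClkw9KaxHLFQEa4j2WifoNYb2BCdI1Mu2Vp0DqjR+yXSAR668SQbsSEQtBO5YfaLGSDicWeb0+pXrJVFj5LwNKgGW/Hs2adboitisOo03u3bj+oRHAgQ6NCTLrFbWDGmFDEwb31fF7kDwop6fjTYlnTg8irdlCL3KbkT6euikxRtZViOH+YCdQvbhA+u31Lh35KKsBJTlqkn7XmyY8/RmQsDewfJndbVGsgzpMALgUGaPXwXeONxYxOg0K7j0OOfYxaz3+/qYzHrF+XTaJVN5Y4K1WjvM5UgdFflXolOG5BioY0irXOrevjS4q/OyuFykrg5nGSzP/6dEgFaUkelt1kbxeozm6sYqB6ZJGPon6hnpbHq2/a1JLhFmS9YqXgg1nyvurJN1+YrlV4pLPN1ZOhUmI8MUxjOC9y7P/MFgE4777pgOXhQa3HMlpis5ph0Ht9OIFTdXGfpbOBO1uTlsh1ajCKh+GPTBl+6b6YREFvbKVrk7x4jkWj863hJ2RuDi9F//nMCRMxsrk3yNR2Yjpqd1SNSa+twXasjcigQ1t9tpBlPYJ+uIFmQntzl485OS9N5MyOUVuCnVmhlb/YvWTgyYgq3S52Bxo7//KGIX+QHKKr6KCgfRtcR6c+T4Njo1qi2X2QMIU3a6xVhlFtg4FigHFxcnN+RmqJxt+lmjx7U6KSylYDGDIB5JbS4Z/udknfOPJ7+cXiCo56WhcSuV+NcMNnZn08MHchPXow6qK0QZGTeXR+f39/f39/e31/TGyGuVwywGt8R5Fh39gAbOO7ADMIgpE0SE7H1fbiYwAHjAwAQpN3irBPz2y1r1Oil5dcIJhptNJZrlg+ZHhzf4B/f39/f3R7TH9iX6pvfI2yjIfHw711jnegyY7LCXhlnoIDQQoAgc7/3dL3ZE3eq+7mWHLOe3Ln9cLv2W8jBS4a88HaS2bEfXSAdlBMnkFHctLRQNKqbpUxg3gstbV5XZN1i3N1XSGdamO5qufSZD5PfIdGh+dXYYYqjm4pI103WdWZ7c3+/7T6F0QGWjQiiSEkl/zmX5vTrYdzeWVug2ODqF1zk7xzf1FxgXhhqVdhFsR7mD5cb4G+TIW85bBtnzdrX5F+eYhUl5MqL0wWHXx8/8z3ib7/u/j9qCg1XzdVsal5dVSCfzpBgqNSn1Vhs2qjdaWrcnKmsEKwPsRFVH4vmIo3l2srh6VtnWqSZoCCZIuLv3mTKY1pL4UOlkkPgwUSjdNNOHeBrLZxZRt6s9+qoW/C"/>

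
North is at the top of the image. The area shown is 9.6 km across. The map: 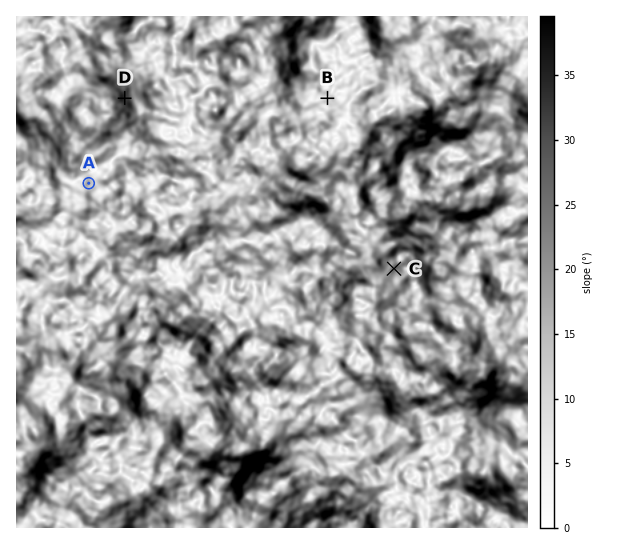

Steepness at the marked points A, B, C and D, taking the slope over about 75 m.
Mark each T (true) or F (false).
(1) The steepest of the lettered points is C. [F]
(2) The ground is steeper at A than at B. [T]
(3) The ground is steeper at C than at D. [F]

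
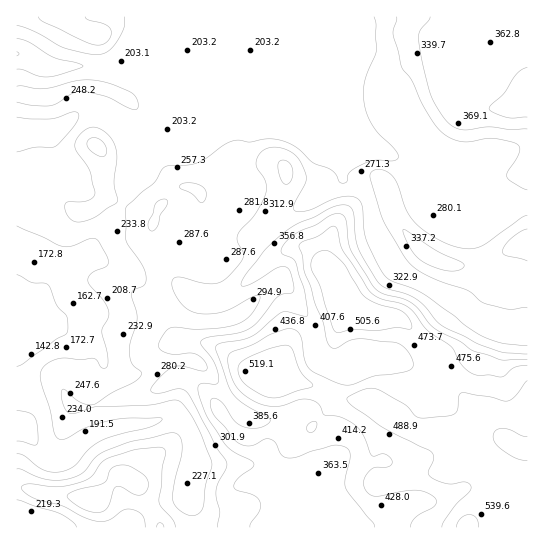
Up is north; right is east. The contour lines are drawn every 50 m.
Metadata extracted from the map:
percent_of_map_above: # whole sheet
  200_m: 93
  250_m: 68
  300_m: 46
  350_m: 33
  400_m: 22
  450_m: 15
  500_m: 8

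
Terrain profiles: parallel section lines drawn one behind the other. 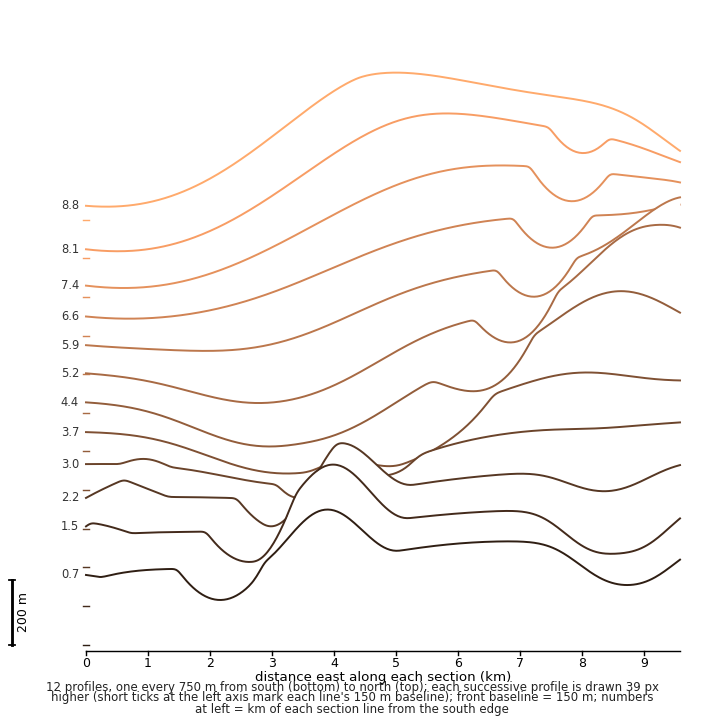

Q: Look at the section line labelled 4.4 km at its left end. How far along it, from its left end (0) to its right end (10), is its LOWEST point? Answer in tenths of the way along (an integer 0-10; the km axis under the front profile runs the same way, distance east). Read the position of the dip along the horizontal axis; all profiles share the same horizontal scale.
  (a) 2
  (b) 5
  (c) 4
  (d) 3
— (d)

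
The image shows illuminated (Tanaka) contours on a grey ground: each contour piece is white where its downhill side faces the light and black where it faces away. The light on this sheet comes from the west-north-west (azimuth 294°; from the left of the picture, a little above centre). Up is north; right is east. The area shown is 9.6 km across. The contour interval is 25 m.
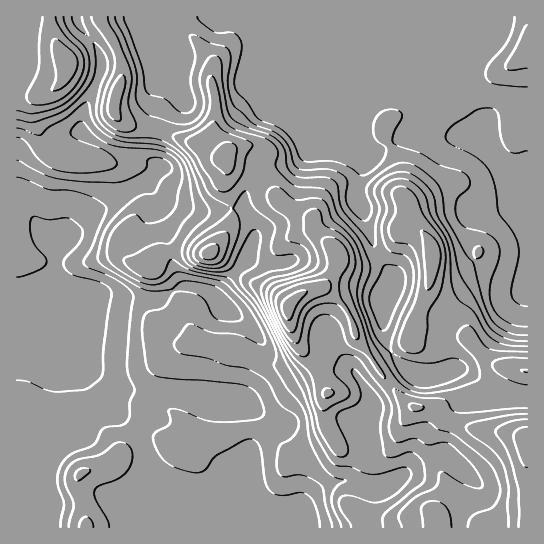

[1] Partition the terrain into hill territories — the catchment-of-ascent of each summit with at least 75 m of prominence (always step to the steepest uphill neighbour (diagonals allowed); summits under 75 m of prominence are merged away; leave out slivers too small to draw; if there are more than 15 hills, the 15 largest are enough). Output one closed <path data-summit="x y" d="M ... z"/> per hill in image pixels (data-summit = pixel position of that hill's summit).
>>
<path data-summit="527 442" d="M527 16l-450 1 3 9 12 13 8 15 1 17-18 42 0 18-10 16-5 48 0 22-4 20-6 0-12-4-20-22-10-2 1 319 511-1z"/><path data-summit="289 307" d="M323 124l-18 33-6 29-11 24-13 14-14 7-6 6-10 24-28 34 6 12 16 10 18 18 0 8-13 28-4 22-6 8 24 3 21-9 36-23 10-3 24 0 7 5 9 13 6 17 1-5 7-7 20-16 10-5-16-14-9-22-1-33 9-17 0-7-17-29-12-40-7-11 0-8 8-24 0-8-19-22-18-8z"/><path data-summit="66 61" d="M77 16l-61 1 0 190 10 4 16 20 16 6 6 0 3-12 6-78 10-16 0-18 18-42-1-17-8-15-12-13z"/>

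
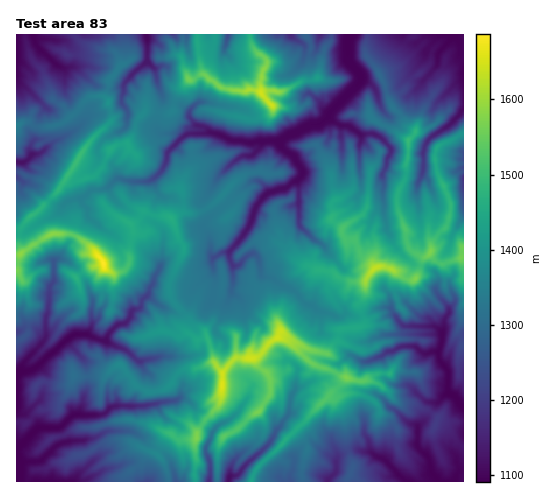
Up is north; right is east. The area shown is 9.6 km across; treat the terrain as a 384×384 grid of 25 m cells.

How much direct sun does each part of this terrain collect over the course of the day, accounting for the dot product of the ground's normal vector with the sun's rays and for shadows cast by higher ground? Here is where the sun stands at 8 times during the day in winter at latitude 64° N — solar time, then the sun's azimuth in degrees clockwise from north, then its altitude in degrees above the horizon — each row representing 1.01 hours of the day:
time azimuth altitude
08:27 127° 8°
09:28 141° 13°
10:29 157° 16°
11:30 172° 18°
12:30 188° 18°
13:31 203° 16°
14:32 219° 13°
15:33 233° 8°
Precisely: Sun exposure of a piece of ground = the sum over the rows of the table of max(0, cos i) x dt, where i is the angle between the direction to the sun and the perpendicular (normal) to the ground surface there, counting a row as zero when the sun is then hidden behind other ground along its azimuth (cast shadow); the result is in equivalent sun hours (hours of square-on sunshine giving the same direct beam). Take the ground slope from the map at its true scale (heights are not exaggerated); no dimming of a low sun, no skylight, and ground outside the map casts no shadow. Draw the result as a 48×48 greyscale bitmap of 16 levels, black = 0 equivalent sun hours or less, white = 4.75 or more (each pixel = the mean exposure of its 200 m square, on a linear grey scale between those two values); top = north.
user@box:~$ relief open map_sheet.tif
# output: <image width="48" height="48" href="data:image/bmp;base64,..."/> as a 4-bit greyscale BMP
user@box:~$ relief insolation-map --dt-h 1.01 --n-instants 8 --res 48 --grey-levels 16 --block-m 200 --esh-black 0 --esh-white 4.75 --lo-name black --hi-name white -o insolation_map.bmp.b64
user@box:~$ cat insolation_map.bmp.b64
<image width="48" height="48" href="data:image/bmp;base64,Qk32BAAAAAAAAHYAAAAoAAAAMAAAADAAAAABAAQAAAAAAIAEAAATCwAAEwsAABAAAAAAAAAAAAAAABEREQAiIiIAMzMzAERERABVVVUAZmZmAHd3dwCIiIgAmZmZAKqqqgC7u7sAzMzMAN3d3QDu7u4A////AGiZm4dDV5uoeoiZgieGiHVnNnVVN5dnhmRIusd4U1iaeopolyO5mHmpVWVEeod5d2iDNpuFipm4mpg5l1I9l3llZCMmmGV3Z2V4MRKJd5hYu7lK24Yj3IaImGeqlkeGeHU2hkMkZTJ7x3pl39liTLiIqqe7mYeohZhBFKzIVXu3IVNyGNqUJMuLuqnLllV4d0asxAADeYQQFCGpIW/GUkzNyoirhJdXZVaImFRSAAAAIAFcxjWqlUbs2puFS5lTQ2lVbMiXVlZCACZ5uVNtlnVbu812xlRSNmiXiamJqsqsx2M2mIZYlkVEZ4d9ZDmHaGRmV5uJuXITaIZVZmd3iIVDfd60d6hmalECVmVmmDFFR6qYd4mVanvLUgA2q5h2Z4dERCEzRBARIjOVO+5jNKtRAAAAJQBEeLZ0ERZhABh1VlMwA0SpnceZUTUQBEAleKtoQSIABM3MuodgAgBM/HMAaVJnQlq1d1qVphASWmeaqIRANAAEhAABRppRNVI0WJaYfdutQAE0RTMSIAAVMREjNWmscjVWWZuWqP2axRMiIjECEAEyEiIhIkRSTNqpWKy2q3qXh0NBVjQzMiMxEzNXiJhVh4y7eLhESLh5mqQphEVmU1QwEjZoinvLmMqluOuVVofLu7tlZmVmVVVCI2h3iax2vux6naiYapnf7Lt1Z2ZVU1U1epmolmi8/azaqWOIhiveeLmUWHVEQjVXZ5eGIlXfpRSOyYgyIYiFQnd4WIZCJTNnd1MgOGQRAErWm2zsqphhI0aZl4Z3M5eHZCIyeGIRFHOGJROv+4QBIliId0Z5sihnUxAXl2IiJTM0MyAWmDABNGeHdkV3iBJFUwKZlDMyR1MmUUUQAAESVlVIlmZnilI1QxiJRmREZTMzcSViACI2UiZlRph1WHI1MiVEQTgzgzNEZSA4UiRmFEIhE0NYVYQjUyQ1QxVTZDQ0ZhMTynUyRRIjV2ZEdXkgBDNDNkRDZiMnVSESW8uFIREEZmZjSFd1EBNVIkQyR0E5VkQyJ3ipd4gxJFZjE3nN5yNWMyRRJHBkFhEzM5ZIqrqzNEZ3EBNDIkh0NDRiSHJlZmATQ1hWmYdlMkVXkgABAWlzIyIjJWNmVYdzQydmh2NXIWYhFCAAFbpRIxAzN3M4mYdoQhKCE0RHkhEgACMiMREhEhERmIYSfIm6ljEpMCVWiBADjv//pBAAEBZrYUhAAkYiNlMig0h3inrv/t3//oMROLyiEgIUAAIwNGVVIlV2aIvJZEeu//6FNVUhcQEAMQAZYTeHYlVTR8Q2m8zmVDiJQSMUMAAwFRJjETNCMkRTjM3f//6Gq3XcgxEVIxFGFEZDEiEVcxQ0Z/75IAEgBM//6UFXU1IlZGRSEiIieRATJjdQAAFhAAFCEjalVlcyVVdDNlVVWaEVZQERACRJQQAkElxTRlNjRmYlqYd3Y1ZnhQQzBGlSMiElQ1czNFVFZmRXMmZUIyIxQCZVFGQAERMXZENDNEZWRmVmeFEREhIlEDVGIkMQEEUSZCNERGVVZg=="/>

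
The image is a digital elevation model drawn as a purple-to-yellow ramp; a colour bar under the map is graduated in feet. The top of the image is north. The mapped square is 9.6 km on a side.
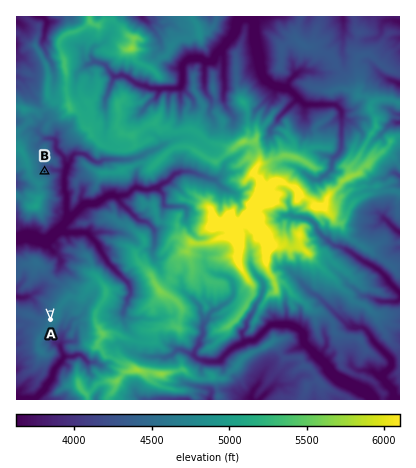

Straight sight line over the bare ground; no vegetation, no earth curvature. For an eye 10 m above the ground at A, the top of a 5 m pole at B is hidden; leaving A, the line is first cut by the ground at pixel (46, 213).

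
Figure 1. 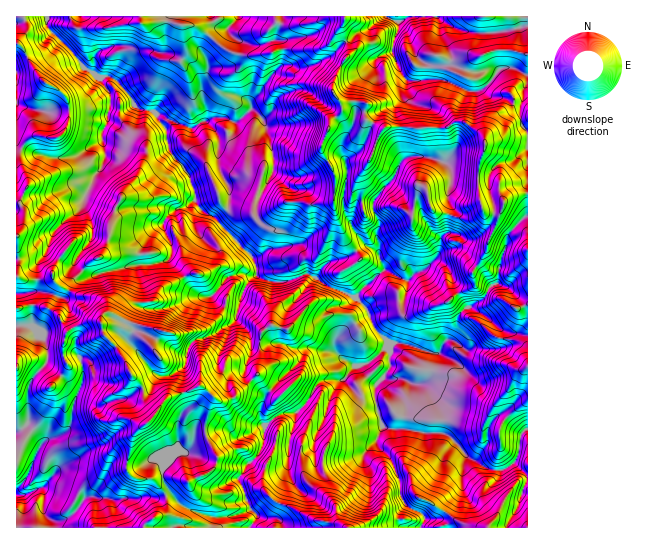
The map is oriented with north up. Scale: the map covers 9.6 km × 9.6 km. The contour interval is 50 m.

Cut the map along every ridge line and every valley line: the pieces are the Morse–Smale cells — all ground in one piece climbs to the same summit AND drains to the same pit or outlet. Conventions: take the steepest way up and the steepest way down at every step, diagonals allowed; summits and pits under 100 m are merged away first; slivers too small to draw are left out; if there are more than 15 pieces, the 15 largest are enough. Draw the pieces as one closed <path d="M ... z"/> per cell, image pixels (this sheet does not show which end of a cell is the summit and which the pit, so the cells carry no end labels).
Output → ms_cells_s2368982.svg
<path d="M237 16l-221 1 0 26 8 7 3 6 12-5 6-12 8-6 19 18 11 17 18 11 10 16-3 26-5 9 0 9-4 4-20 12-9 2-21 0-27-9-2 3 0 12 8 18 0 5-8 17-4 0 0 104 6 1 5-3 16 2 17 10 8 14-4 10-1 13 7 13 19-3 8 11 8 1 9 0 15-5 2 2 10 12 3 16 11 12 0 2-19 16-4 7-5 25 1 10 9 6 16 0 12 14 1 3 5-1 12 12 30 10 21-1 17-7-12-31 8-13 12-11 6-17 17 4 7 0 7-28 8-7 17-25 19 0-9 16-6 20-10 21 0 11 4 3 26 7 16-3 16-17 6-12 16 2 5-15-1-15-20-20 8-13 0-13-3-11-13-13-8-22 12-8 26-4 3-13-21-11-4 0-29 26-31-13-13-9-7 0-16 6-22-1-9-5 0-10-3-7-38-40 13-9 1-6 0-14-10-23 0-29-3-4 3 2 10-2 4-4 2-6-10-6-11 0-9 4 2-11-4-9-2-16 6-10 1-10-5-11 0-7 14-16 9-2 11-11z"/><path d="M281 16l-43 0-12 13-9 2-14 16 0 7 5 11-1 10-6 10 6 34 18-2 10 6-2 6-4 4-12 1 2 32 10 23 0 14-1 6-13 9 38 40 3 7 0 10 9 5 22 1 16-6 7 0 13 9 31 13 29-26 4 0 19 9 2 6-3 9-26 4-12 8 4 14 4 8 14 15 10-1 28 9 11 1 5-8 10-10 6-20 7-7 16-8 7-13 8-4 2-14 8-24 0-7 5-8 16-15 0-96-13 2-14 15-11 1-4 3-9-11-14-8-8 0-9 7-65 0-16-9 2-14-2-2-24 0-9-13 5-17 12-19-3-13-17 16-16 8-10 3-12-3-11 1 3-7 0-13-2-5-6-2 6-18z"/><path d="M527 16l-120 0-6 5-6 0-8-5-4 0-13 12-13 5-10 9 2 12-12 19-5 17 9 13 24 0 2 2-2 14 16 9 65 0 9-7 8 0 14 8 8 11 16-4 12-13 15-5z"/><path d="M37 305l-21 4 0 16 17 2 10 10 5 16-3 12-10 10-7 14 0 34-12 10 0 94 87 1 1-13-7-18 21 3 44-3 3-2 0-2-12-14-16 0-10-9 5-32 3-6 20-17 0-2-11-12-3-16-12-14-15 5-9 0-8-1-8-11-19 3-7-13 1-13 4-10-1-2-10-16z"/><path d="M339 380l-18 1-17 25-8 7-7 28-7 0-17-4-6 17-12 11-8 16 10 26 7 7 0 5-6 9 169 0 2-2 3-9-5-5-12-5-4-6-3-6 0-14-5-14-6-10-10-10-4-6-14 15-11 3-17-3-18-7 1-15 9-17 3-14z"/><path d="M470 307l-11 8-6 20-10 10-5 8-11-1-28-9-10 1 2 22-8 13 21 23-3 27 46 6 19 21 9 3 12-14 0-12 2-8 8-9 5 0 19 16 7-3 0-94-22-3z"/><path d="M385 427l-4 2-5 13 3 5 10 10 6 10 5 14 0 14 3 6 4 6 12 5 5 5-3 11 107-1-1-98-7 8 0 10-4 14-11 8-10 2-9-3-20-12-19-21-22-2-16-4-18 0z"/><path d="M53 33l-8 6-6 12-12 6 12 20 10 8 9 4 9 9 2 11-1 14-7 13-28 0-9 7-1 6 26 8 21 0 9-2 24-16 0-9 4-5 4-19 0-11-10-16-18-11-11-17z"/><path d="M527 216l-15 14-5 8 0 7-8 24-2 14-6 2-6 12-14 10 11 6 19 16 20 6 7-1z"/><path d="M26 56l-10 5 0 82 5 5 12-12 28 0 6-9 2-10-2-19-9-9-9-4-10-8z"/><path d="M345 16l-63 0-7 23 6 2 2 5-2 19 22 3 10-3 21-12 11-11-4-9z"/><path d="M27 325l-11 1 1 106 11-9 0-34 4-10 13-14 3-7-1-12-4-9-10-10z"/><path d="M166 496l-48 4-22-2 8 17 1 13 38 0 7-8 17-7z"/><path d="M171 495l-4 0 0 18-17 7-6 6 1 2 104 0 7-9 0-5-5-5-17 7-27 0-24-9z"/><path d="M502 416l-5 0-5 5-5 12 0 12-12 14-3 0 14 9 9 3 10-2 11-8 4-14 0-10 3-4z"/>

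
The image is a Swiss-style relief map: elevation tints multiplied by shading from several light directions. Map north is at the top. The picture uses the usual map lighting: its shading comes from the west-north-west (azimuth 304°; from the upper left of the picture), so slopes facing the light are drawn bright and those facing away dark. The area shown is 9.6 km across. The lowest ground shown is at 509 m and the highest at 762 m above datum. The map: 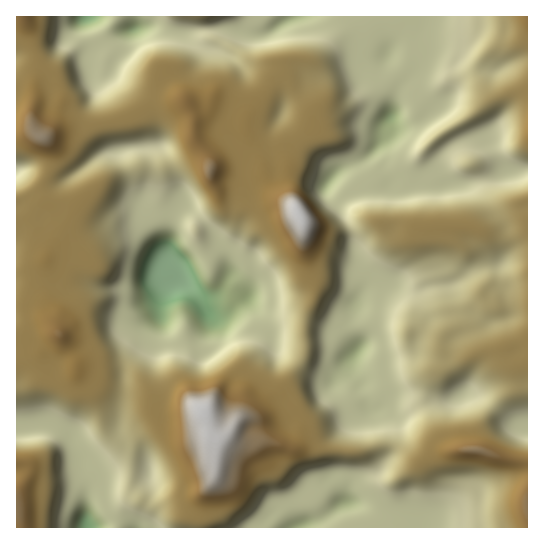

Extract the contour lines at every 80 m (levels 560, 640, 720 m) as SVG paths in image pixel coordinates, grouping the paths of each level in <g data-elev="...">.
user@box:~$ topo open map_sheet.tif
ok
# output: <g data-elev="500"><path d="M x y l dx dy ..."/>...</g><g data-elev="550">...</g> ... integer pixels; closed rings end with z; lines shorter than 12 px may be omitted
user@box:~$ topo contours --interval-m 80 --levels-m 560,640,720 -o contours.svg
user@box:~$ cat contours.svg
<g data-elev="560"><path d="M74 527l4-12 4-4 4-2 6 4 10 14"/><path d="M209 332l-7-4-12-15-7-5-4 0-3 2-7 14-6 3-5-1-5-4-9-13-7-27 1-12 2-9 5-11 10-11 11-3 9 2 17 21 13 23 6 5 13-1 7 14 6 1 8-6 5 1 0 3-1 3-10 3-6 14-7 9-7 3z"/><path d="M386 125l-2-3 1-7 5-3 4 0 3 5-2 6-4 2z"/><path d="M130 34l-4-3 3-5 8-2 5 3 0 3-3 3z"/><path d="M102 17l-1 3-4 3-15 4-7-3-1-7"/></g><g data-elev="640"><path d="M53 527l5-40-3-36-4-5-6-2-28 1"/><path d="M222 527l8-3 17-14 15-20 5-3 16-3 13-13 6-4 29-7 33 1 19-10 7-2 4 2 2 4-4 23 1 3 2 2 31 0 20-8 17-2 13 1 10 5 4 4 2 6-2 22 1 16"/><path d="M527 445l-14-4-13-8-5-7-2-15-3-2-32 7-20-1-11 2-6 5-12 17-7 4-8 0-15-3-18 1-16-2-11-5-9-20-11-11-4-6-4-10-1-12 8-22 0-28 20-38 2-25 7-31-3-6-28-28-4-8-1-7 7-21 4-5 6-4 20-6 4-4 1-4-3-15 2-17-16-45-5-8-7-5-9-2-24 0-45 6-2 2 1 9-3 2-35-4-17-7-12-4-19 0-7 3-5 5-8 12-6 13-5 6-17 12-13 3-6-3-10-16-10-26-4-3-8-3-4-5-1-9 3-22"/><path d="M17 401l22-2 12 1 36 16 12 14 6 4 4-1 8-10 4 0 10 20 3 2 8 0 5 2 6 4 5 8 5 12 2 12-2 7-7 12-1 4 12 16 7 5"/><path d="M199 370l-24-7-5 0-13 5-10-2-26-12-11-12-5-9-3-15 4-20-2-11 9-13 3-16 0-9-5-19-2-16 2-11 14-32-6-4-13-3-23 3 10-17 5-5 7-4 49-8 7 1 5 2 6 7 2 10-3 8-2 3-4 1 0 2 9 1 13 10 12 15 8 17 7 7 36 22 12 6 18 22 5 10 6 17 4 20 0 31-2 9-3 5-7 5-8 1-21-14-12-2-8 3-23 16z"/><path d="M527 186l-26 7-16 8-84 7-34 0-8 3-2 6 4 11 16 19 10 7 14 5 10 1 26-2 25 6 19-4 20-7 5 0 4 2 2 4 0 6-5 8-6 2-12-1-8 3-10 8-6 11-4 4-21 7-3 11-4 4-14 5-10-2-4 3-1 5 2 4 3 1 9-7 4 3 0 21-5 12-1 6 3 5 7 5 7 2 6 0 22-11 12-1 5 2 13 11 3 5 1 11 2 3 30-4"/><path d="M17 159l10 4 3 7-4 8-9 7"/><path d="M177 17l24 3 16-3"/><path d="M491 17l0 14-11 20-1 8 3 3 24-1 4 2 0 4-4 6-9 5-6 0-12-2-5 2-2 5-1 14-4 13-8 9-12 11 26-9 24-11 9 0 4 4 2 7 1 28 5 5 9 4"/></g><g data-elev="720"><path d="M204 494l17 0 12-5 3-6 4-17 3-7 21-14 2-4-3-4-11-7 1-3 6-8-3-6-11-7-18-3-8-12-4-2-13 3-15 0-4 4-2 6 5 43 9 20 5 16 1 10z"/><path d="M479 453l7 0 0-2-11-3-6 0-3 2z"/><path d="M300 247l5 2 6-5 7-13 1-8-4-8-13-17-7-5-6 0-6 2-3 4 1 16 5 12z"/><path d="M208 175l3 0 3-5-1-5-3-2-3 1-1 3z"/><path d="M41 145l6 0 4-2 2-5-1-5-2-3-9-4-8-8-3-1-3 2-1 4 1 11 6 7z"/></g>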